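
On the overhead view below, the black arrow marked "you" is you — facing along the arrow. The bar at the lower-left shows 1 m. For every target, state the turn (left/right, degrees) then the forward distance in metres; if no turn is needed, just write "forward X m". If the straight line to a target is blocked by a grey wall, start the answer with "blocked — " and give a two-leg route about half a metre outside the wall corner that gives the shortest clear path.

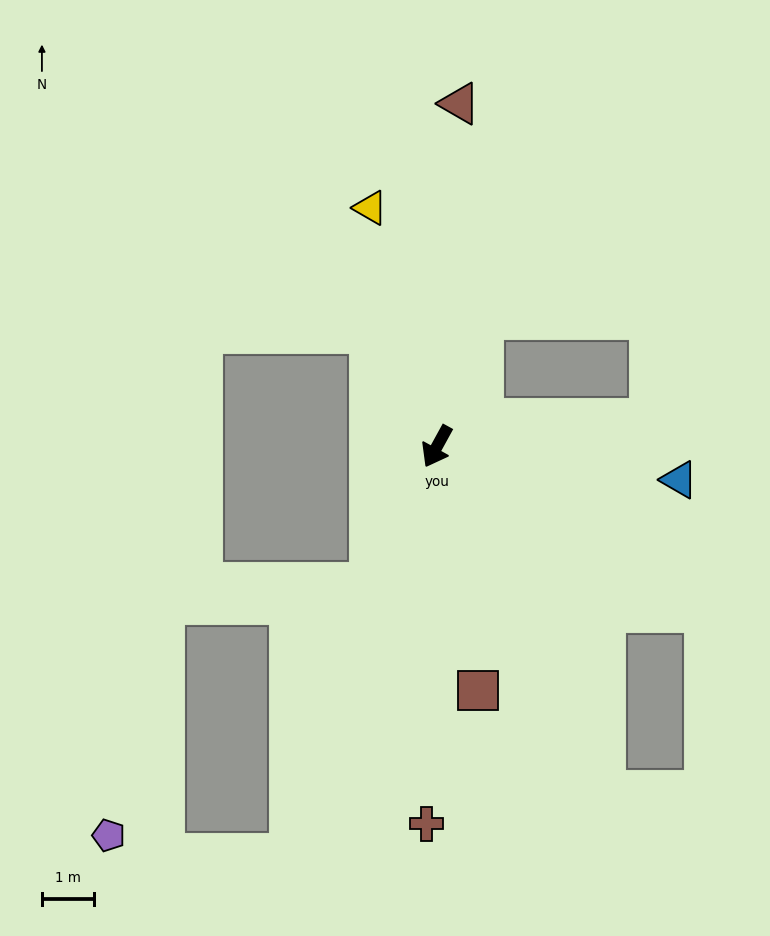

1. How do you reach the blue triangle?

turn left 111°, forward 4.7 m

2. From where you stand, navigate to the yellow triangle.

turn right 136°, forward 4.8 m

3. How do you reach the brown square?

turn left 38°, forward 4.8 m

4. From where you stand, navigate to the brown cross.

turn left 27°, forward 7.3 m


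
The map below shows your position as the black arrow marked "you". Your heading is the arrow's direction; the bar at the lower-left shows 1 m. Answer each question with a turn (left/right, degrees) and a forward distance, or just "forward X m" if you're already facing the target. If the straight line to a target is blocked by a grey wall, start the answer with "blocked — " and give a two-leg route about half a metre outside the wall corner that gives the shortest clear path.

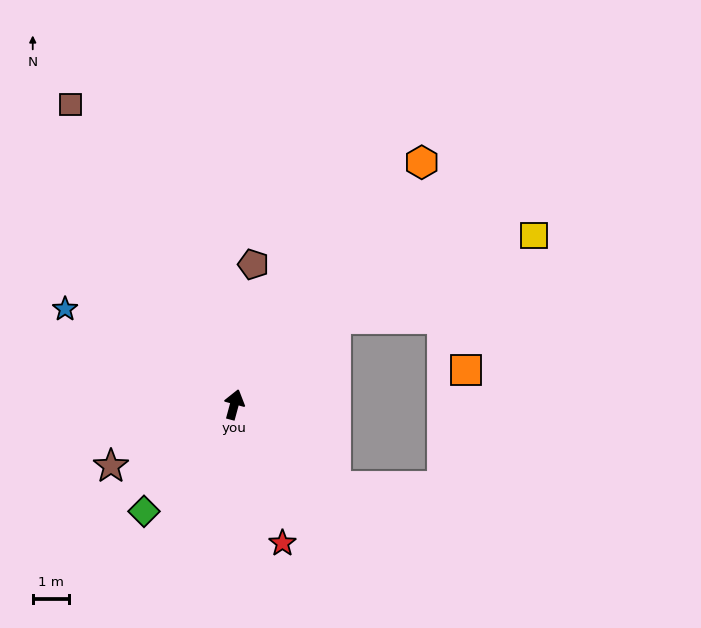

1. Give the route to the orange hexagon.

turn right 23°, forward 8.4 m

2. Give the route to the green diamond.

turn left 155°, forward 3.8 m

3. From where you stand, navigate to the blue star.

turn left 76°, forward 5.3 m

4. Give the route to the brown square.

turn left 44°, forward 9.3 m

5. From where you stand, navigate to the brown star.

turn left 132°, forward 3.8 m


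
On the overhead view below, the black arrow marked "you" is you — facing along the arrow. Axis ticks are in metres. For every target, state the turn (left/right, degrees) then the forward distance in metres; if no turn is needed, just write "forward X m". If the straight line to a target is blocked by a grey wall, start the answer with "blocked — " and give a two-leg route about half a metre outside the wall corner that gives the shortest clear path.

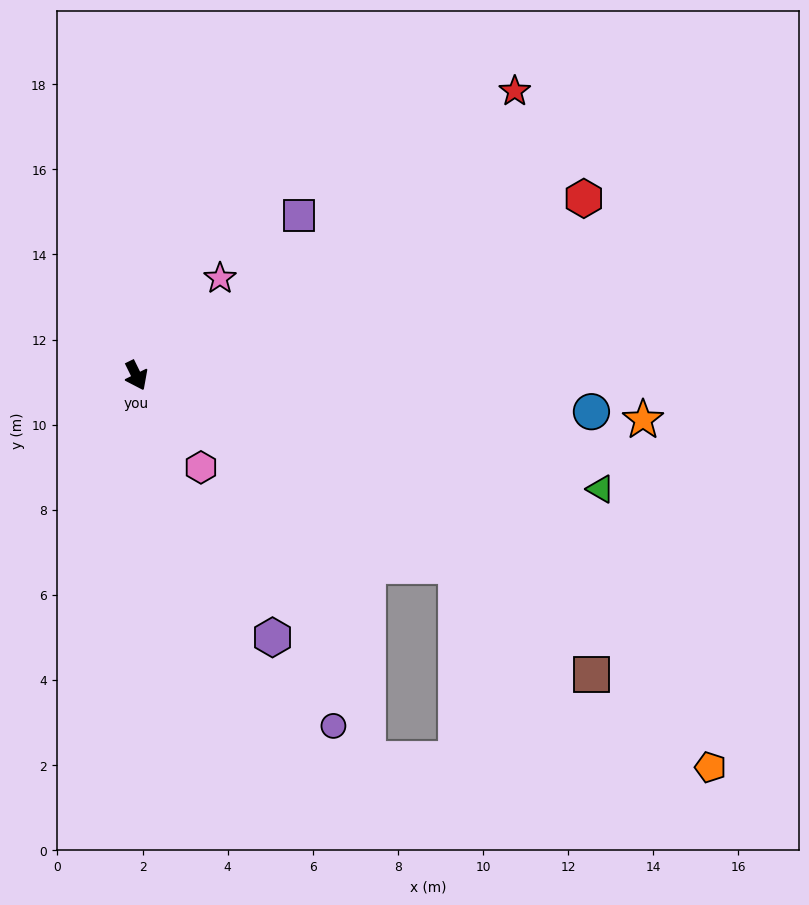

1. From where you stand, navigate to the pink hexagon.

turn left 9°, forward 2.6 m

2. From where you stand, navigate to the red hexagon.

turn left 85°, forward 11.3 m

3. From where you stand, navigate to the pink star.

turn left 113°, forward 3.0 m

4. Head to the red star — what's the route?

turn left 101°, forward 11.1 m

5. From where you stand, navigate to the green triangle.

turn left 50°, forward 11.2 m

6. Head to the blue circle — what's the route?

turn left 59°, forward 10.7 m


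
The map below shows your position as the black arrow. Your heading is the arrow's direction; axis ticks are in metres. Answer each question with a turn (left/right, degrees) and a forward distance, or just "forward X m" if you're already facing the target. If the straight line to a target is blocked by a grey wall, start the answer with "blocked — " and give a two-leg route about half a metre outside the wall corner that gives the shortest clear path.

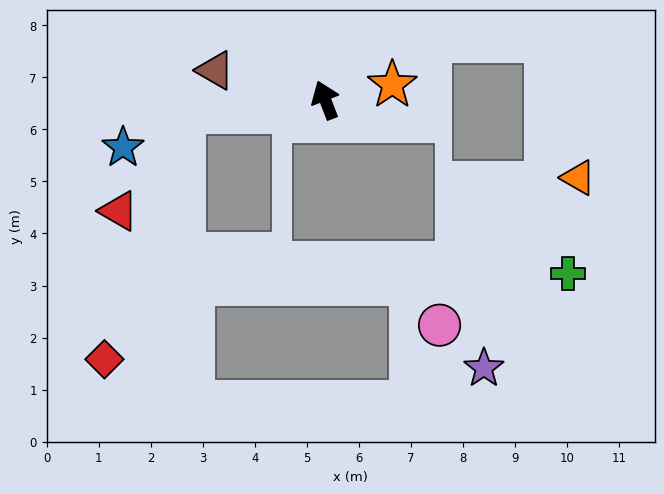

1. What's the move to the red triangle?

blocked — turn left 73°, forward 2.7 m, then turn left 53°, forward 2.3 m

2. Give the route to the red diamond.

blocked — turn left 73°, forward 2.7 m, then turn left 68°, forward 5.0 m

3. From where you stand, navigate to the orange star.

turn right 98°, forward 1.3 m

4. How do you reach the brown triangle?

turn left 54°, forward 2.2 m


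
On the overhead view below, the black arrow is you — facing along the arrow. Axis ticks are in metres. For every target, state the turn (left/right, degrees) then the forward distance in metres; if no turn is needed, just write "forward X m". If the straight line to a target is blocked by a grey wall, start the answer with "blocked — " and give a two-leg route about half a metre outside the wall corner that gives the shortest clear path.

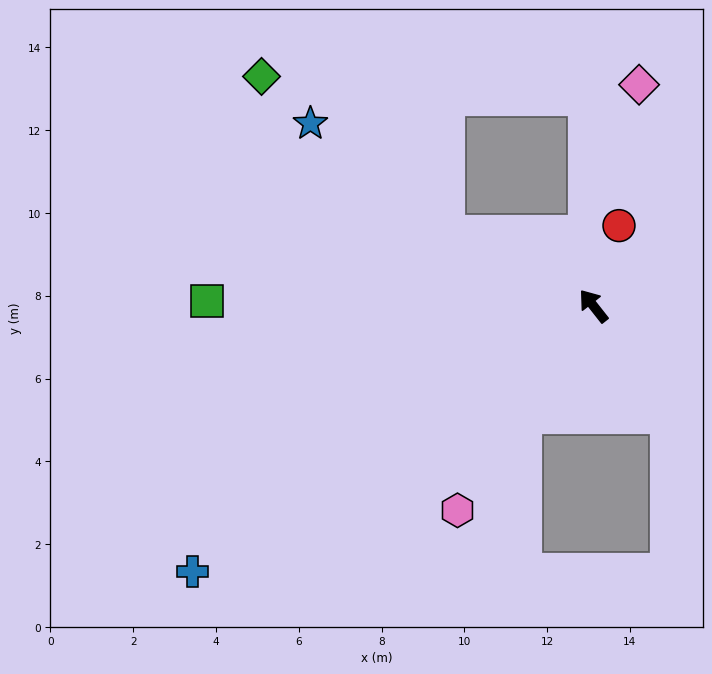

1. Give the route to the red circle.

turn right 56°, forward 2.0 m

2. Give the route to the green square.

turn left 51°, forward 9.3 m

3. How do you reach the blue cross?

turn left 85°, forward 11.6 m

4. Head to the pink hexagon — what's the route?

turn left 108°, forward 5.9 m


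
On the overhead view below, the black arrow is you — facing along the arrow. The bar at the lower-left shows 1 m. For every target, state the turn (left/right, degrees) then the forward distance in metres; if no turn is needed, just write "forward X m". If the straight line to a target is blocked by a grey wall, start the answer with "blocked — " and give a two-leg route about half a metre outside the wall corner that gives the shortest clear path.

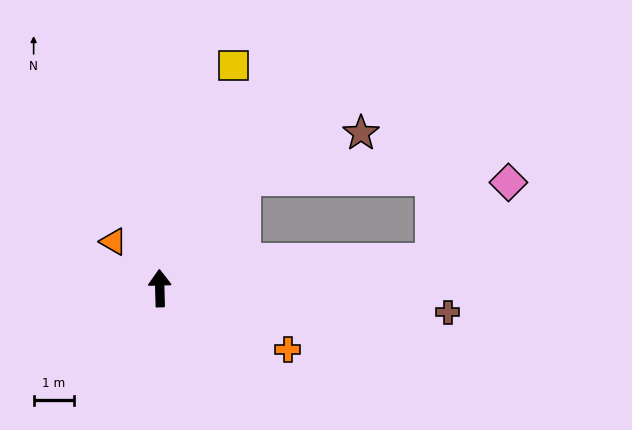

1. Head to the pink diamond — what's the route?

blocked — turn right 86°, forward 6.8 m, then turn left 40°, forward 2.7 m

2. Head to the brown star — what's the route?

blocked — turn right 39°, forward 3.4 m, then turn right 31°, forward 3.1 m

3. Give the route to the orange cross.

turn right 117°, forward 3.5 m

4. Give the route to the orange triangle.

turn left 43°, forward 1.6 m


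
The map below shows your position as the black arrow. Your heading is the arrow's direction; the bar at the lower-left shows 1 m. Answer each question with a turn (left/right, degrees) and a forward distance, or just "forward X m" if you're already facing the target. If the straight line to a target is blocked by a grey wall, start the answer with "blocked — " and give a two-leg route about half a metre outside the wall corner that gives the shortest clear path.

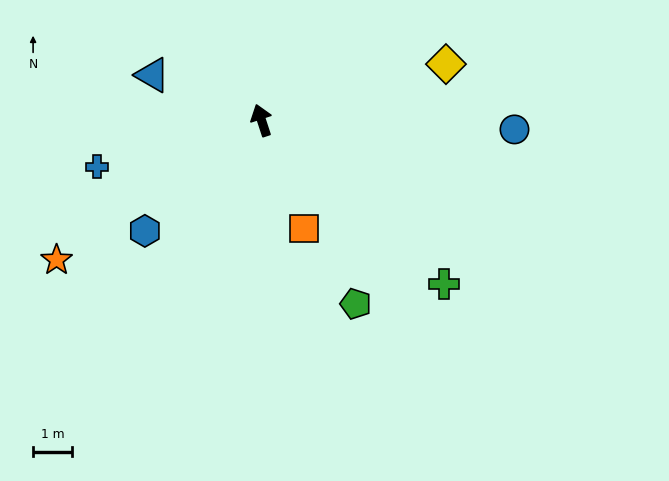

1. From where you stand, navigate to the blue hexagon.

turn left 115°, forward 4.1 m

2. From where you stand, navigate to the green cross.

turn right 150°, forward 6.3 m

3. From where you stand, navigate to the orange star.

turn left 106°, forward 6.4 m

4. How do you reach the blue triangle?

turn left 49°, forward 3.0 m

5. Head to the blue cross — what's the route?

turn left 88°, forward 4.4 m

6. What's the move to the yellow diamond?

turn right 91°, forward 5.0 m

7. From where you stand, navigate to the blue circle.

turn right 110°, forward 6.5 m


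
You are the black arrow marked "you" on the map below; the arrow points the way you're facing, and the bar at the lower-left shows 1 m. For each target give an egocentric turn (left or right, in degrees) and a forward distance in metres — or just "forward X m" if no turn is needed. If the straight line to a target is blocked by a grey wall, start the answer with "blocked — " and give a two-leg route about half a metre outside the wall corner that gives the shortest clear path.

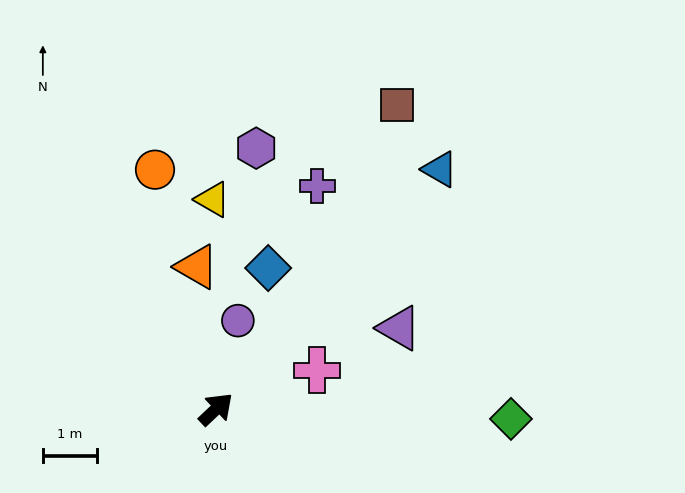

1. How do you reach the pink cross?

turn right 22°, forward 2.0 m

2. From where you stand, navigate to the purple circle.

turn left 33°, forward 1.7 m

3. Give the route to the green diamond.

turn right 45°, forward 5.5 m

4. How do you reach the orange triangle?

turn left 54°, forward 2.7 m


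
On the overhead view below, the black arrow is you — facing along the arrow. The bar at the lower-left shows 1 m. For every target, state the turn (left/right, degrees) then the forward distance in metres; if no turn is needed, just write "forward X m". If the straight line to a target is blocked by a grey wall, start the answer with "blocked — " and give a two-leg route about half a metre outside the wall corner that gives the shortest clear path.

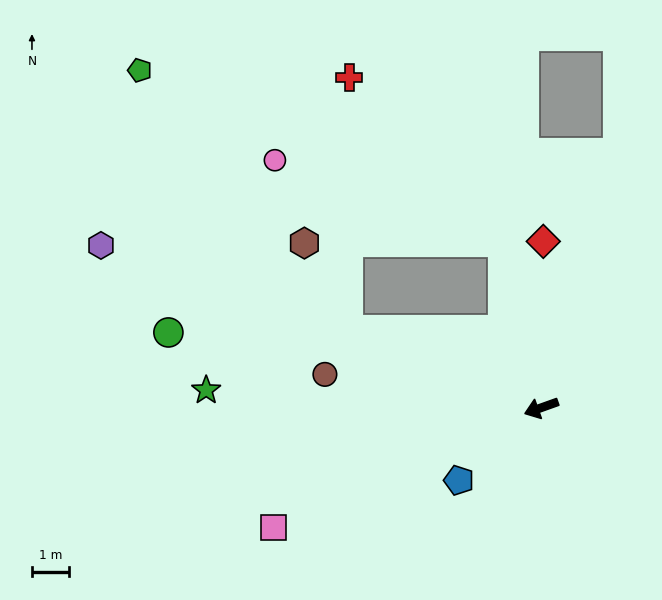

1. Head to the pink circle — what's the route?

blocked — turn right 97°, forward 4.6 m, then turn left 58°, forward 6.5 m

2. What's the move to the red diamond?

turn right 110°, forward 4.5 m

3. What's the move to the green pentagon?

blocked — turn right 97°, forward 4.6 m, then turn left 52°, forward 10.8 m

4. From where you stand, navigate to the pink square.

turn left 4°, forward 7.9 m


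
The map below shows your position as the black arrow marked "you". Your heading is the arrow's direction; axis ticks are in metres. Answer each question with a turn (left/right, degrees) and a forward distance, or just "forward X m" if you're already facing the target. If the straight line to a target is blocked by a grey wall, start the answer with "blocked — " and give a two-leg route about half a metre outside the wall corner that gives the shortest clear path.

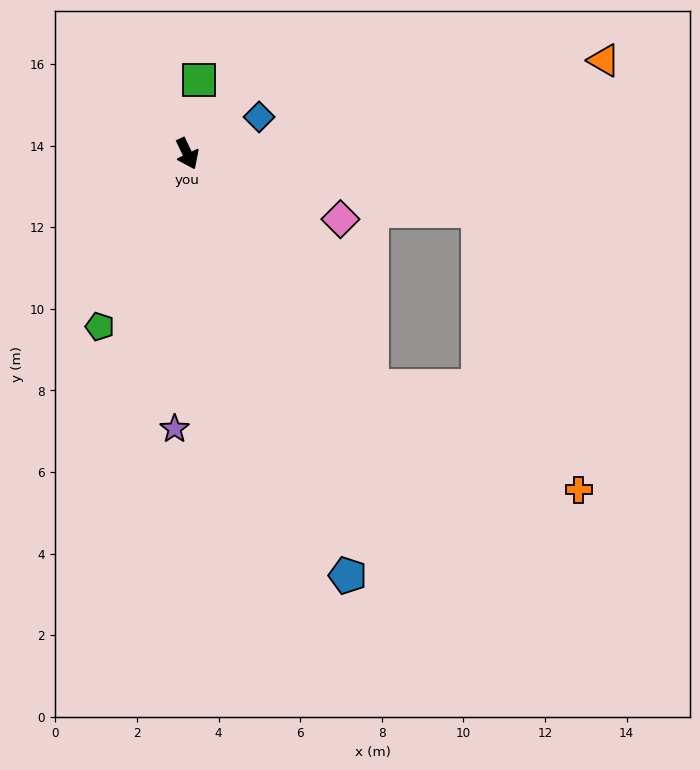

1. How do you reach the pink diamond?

turn left 41°, forward 4.1 m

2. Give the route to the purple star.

turn right 28°, forward 6.8 m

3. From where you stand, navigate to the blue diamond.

turn left 92°, forward 2.0 m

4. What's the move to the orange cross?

blocked — turn left 13°, forward 7.3 m, then turn left 25°, forward 5.7 m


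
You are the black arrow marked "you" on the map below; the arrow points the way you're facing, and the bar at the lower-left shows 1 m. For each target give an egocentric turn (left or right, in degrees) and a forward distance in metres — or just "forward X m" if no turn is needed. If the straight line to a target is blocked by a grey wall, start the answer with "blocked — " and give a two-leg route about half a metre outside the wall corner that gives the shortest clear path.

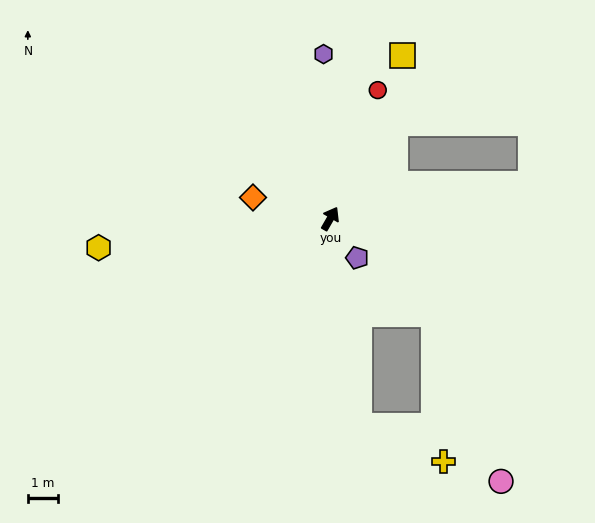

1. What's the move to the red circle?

turn left 10°, forward 4.5 m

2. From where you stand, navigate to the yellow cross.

blocked — turn right 142°, forward 6.9 m, then turn left 59°, forward 3.0 m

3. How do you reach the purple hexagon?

turn left 32°, forward 5.4 m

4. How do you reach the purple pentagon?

turn right 116°, forward 1.6 m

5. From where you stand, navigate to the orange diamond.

turn left 105°, forward 2.6 m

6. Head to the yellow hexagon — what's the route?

turn left 127°, forward 7.7 m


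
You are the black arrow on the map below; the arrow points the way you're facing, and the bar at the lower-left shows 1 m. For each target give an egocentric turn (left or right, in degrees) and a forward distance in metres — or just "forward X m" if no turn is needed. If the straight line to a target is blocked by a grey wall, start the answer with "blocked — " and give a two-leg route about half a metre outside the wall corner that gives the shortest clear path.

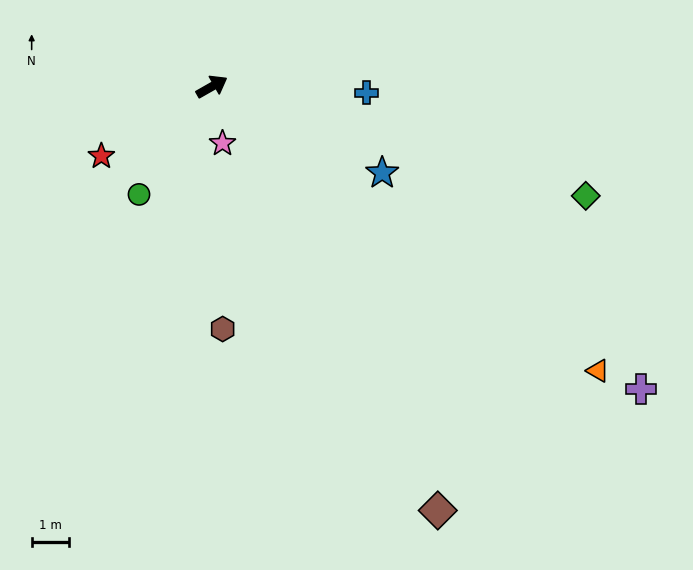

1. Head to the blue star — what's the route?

turn right 57°, forward 5.2 m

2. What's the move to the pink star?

turn right 109°, forward 1.6 m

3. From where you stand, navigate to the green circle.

turn right 154°, forward 3.5 m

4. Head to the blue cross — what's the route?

turn right 32°, forward 4.2 m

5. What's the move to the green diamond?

turn right 46°, forward 10.5 m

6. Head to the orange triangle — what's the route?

turn right 66°, forward 13.0 m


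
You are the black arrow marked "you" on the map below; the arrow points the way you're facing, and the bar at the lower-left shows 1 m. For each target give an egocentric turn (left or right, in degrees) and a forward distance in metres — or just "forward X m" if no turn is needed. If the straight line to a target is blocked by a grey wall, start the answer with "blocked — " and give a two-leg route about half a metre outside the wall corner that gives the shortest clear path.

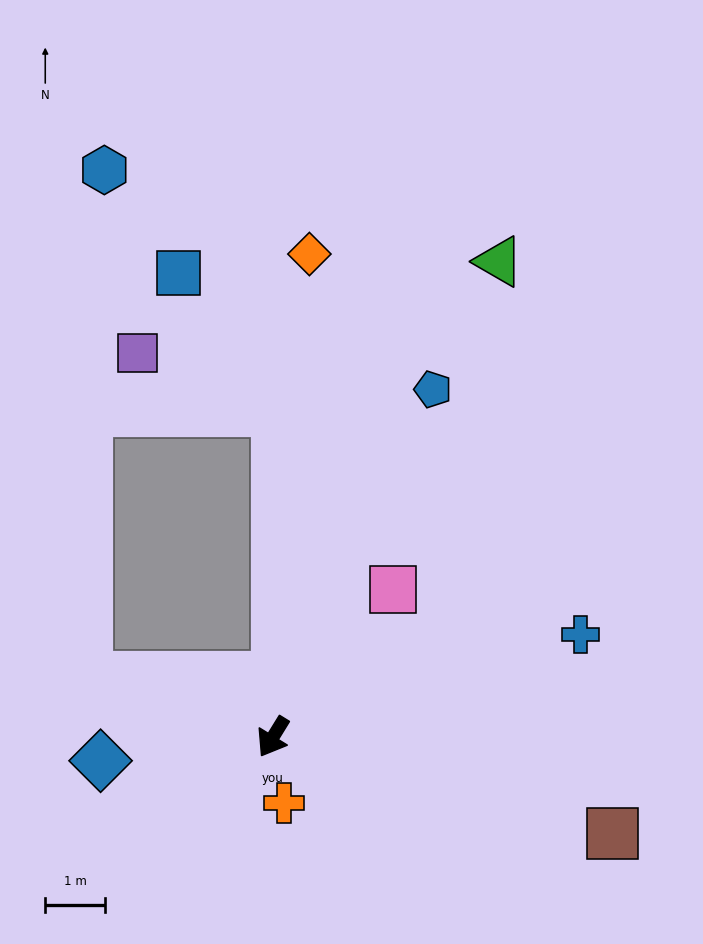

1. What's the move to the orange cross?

turn left 41°, forward 1.1 m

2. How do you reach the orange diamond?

turn right 153°, forward 8.1 m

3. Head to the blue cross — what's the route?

turn left 140°, forward 5.4 m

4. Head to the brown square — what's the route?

turn left 106°, forward 5.9 m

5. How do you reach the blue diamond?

turn right 51°, forward 2.9 m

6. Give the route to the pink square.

turn left 172°, forward 3.2 m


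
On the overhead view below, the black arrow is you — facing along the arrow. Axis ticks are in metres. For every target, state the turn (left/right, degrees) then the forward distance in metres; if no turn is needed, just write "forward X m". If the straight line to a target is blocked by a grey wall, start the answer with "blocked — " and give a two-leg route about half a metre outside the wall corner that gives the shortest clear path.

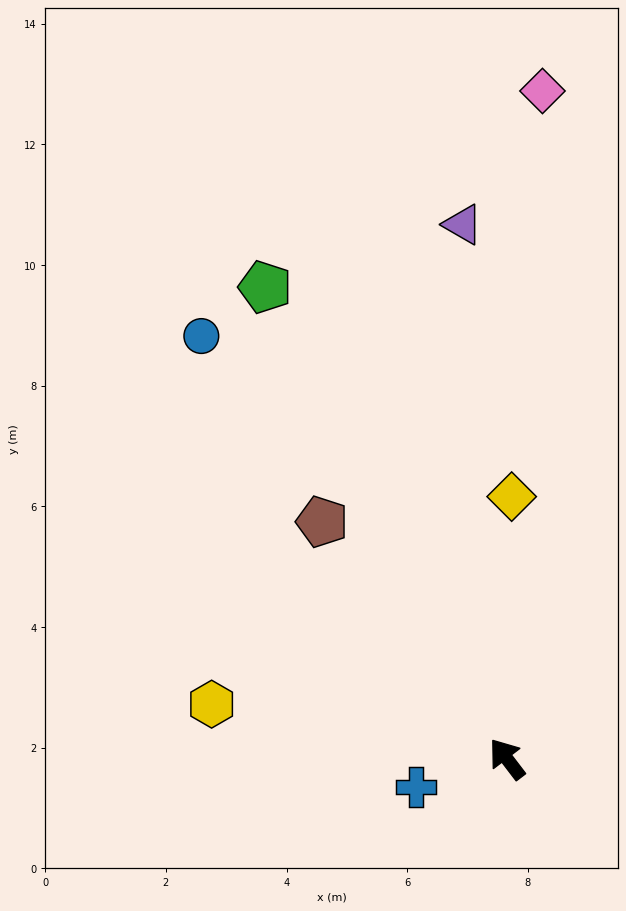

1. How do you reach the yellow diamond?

turn right 38°, forward 4.3 m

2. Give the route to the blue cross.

turn left 70°, forward 1.6 m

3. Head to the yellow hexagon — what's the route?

turn left 42°, forward 5.0 m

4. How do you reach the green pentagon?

turn right 10°, forward 8.8 m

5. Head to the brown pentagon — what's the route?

forward 5.0 m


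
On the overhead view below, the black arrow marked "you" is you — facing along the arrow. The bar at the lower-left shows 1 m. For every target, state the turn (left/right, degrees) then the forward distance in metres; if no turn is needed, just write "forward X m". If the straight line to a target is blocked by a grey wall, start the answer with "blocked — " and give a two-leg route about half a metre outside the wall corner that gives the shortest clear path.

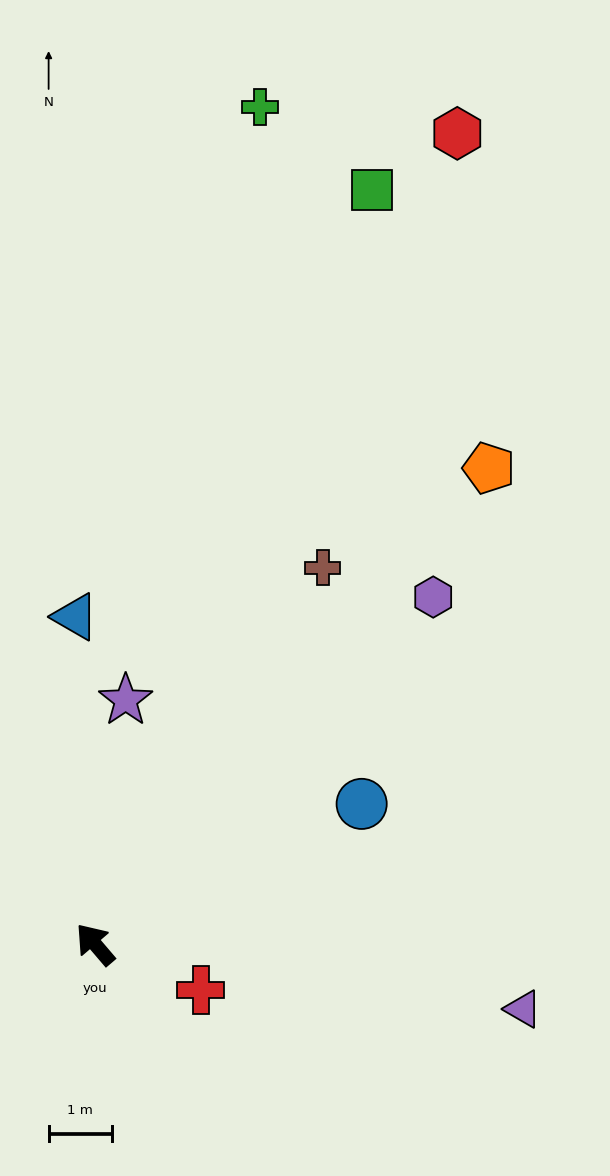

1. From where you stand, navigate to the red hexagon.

turn right 65°, forward 14.0 m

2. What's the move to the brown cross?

turn right 72°, forward 7.0 m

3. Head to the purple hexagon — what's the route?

turn right 85°, forward 7.7 m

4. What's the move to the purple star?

turn right 48°, forward 3.9 m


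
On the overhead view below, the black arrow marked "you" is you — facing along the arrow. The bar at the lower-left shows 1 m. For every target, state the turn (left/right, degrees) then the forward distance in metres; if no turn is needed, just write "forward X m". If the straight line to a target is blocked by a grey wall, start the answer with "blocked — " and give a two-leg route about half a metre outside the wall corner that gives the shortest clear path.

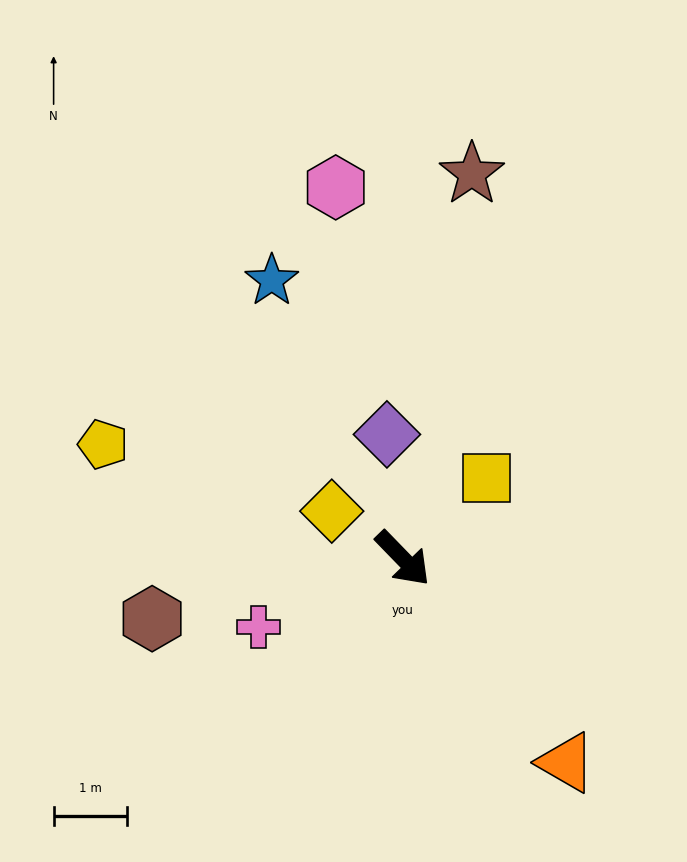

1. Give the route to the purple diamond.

turn left 143°, forward 1.7 m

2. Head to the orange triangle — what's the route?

turn right 5°, forward 3.6 m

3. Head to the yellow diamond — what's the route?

turn right 168°, forward 1.2 m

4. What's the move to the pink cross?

turn right 109°, forward 2.2 m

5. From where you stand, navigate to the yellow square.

turn left 90°, forward 1.6 m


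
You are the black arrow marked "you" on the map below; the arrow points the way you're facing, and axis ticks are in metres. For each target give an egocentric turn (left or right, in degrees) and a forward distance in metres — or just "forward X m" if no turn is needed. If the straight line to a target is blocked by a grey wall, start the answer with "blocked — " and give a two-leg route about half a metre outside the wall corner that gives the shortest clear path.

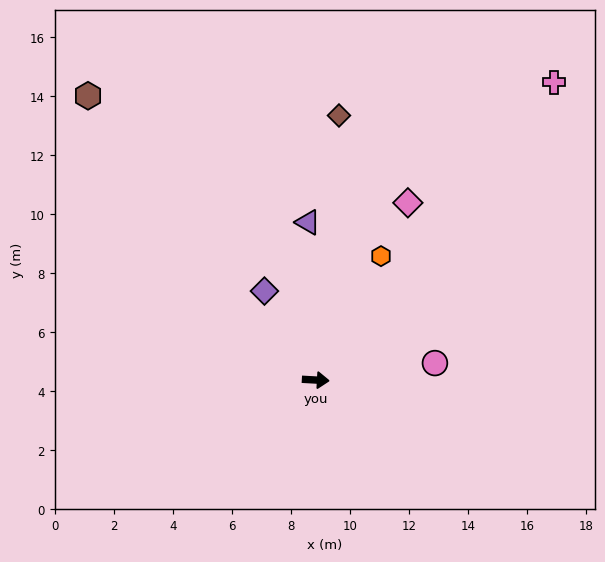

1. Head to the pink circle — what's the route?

turn left 11°, forward 4.1 m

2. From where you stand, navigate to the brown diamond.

turn left 88°, forward 9.0 m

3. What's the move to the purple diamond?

turn left 123°, forward 3.5 m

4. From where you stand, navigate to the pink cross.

turn left 54°, forward 12.9 m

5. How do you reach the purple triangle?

turn left 96°, forward 5.3 m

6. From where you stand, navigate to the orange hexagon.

turn left 65°, forward 4.7 m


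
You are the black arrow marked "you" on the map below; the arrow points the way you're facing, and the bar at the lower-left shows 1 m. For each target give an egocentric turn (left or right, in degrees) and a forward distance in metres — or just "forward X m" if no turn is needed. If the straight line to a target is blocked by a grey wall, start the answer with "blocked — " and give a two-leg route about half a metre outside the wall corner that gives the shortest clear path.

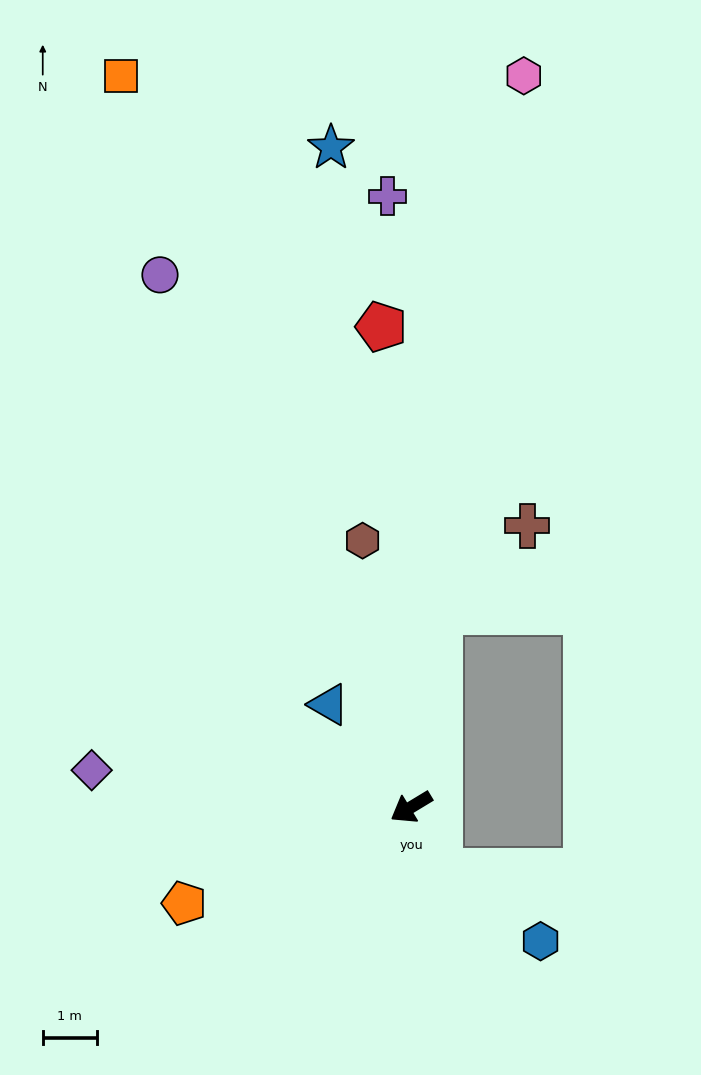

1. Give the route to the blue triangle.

turn right 82°, forward 2.4 m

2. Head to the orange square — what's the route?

turn right 100°, forward 14.6 m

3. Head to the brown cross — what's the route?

blocked — turn right 130°, forward 3.6 m, then turn right 36°, forward 2.3 m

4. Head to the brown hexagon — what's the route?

turn right 111°, forward 5.0 m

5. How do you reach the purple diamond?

turn right 38°, forward 6.0 m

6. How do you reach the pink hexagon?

turn right 130°, forward 13.7 m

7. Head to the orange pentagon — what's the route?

turn right 8°, forward 4.6 m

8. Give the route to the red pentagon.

turn right 118°, forward 8.9 m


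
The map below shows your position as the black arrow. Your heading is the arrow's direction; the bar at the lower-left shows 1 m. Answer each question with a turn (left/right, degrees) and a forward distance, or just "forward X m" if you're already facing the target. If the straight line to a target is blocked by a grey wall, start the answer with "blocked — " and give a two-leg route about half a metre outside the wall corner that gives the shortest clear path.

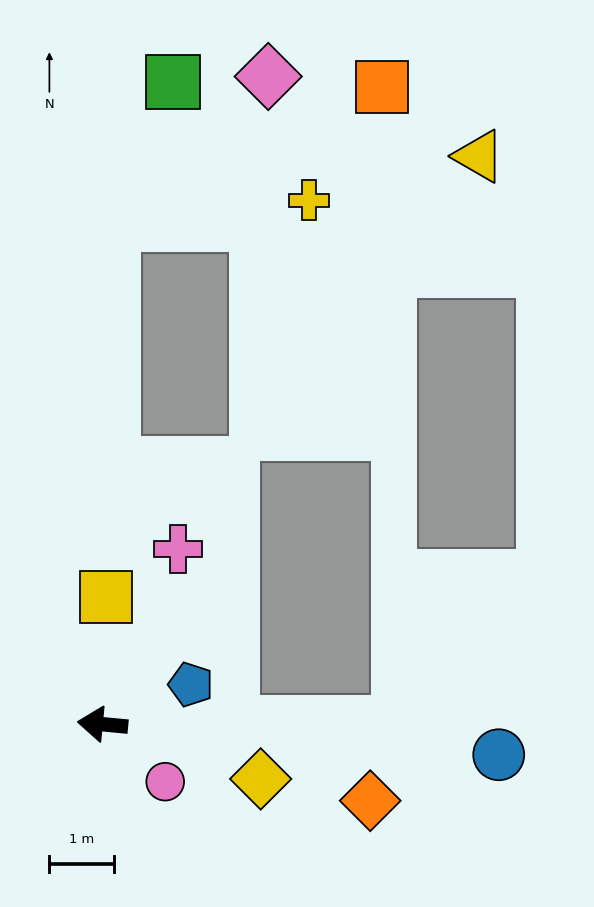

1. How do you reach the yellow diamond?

turn left 166°, forward 2.6 m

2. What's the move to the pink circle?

turn left 143°, forward 1.3 m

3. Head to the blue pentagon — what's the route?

turn right 150°, forward 1.5 m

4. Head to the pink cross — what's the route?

turn right 108°, forward 2.9 m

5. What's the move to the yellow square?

turn right 86°, forward 2.0 m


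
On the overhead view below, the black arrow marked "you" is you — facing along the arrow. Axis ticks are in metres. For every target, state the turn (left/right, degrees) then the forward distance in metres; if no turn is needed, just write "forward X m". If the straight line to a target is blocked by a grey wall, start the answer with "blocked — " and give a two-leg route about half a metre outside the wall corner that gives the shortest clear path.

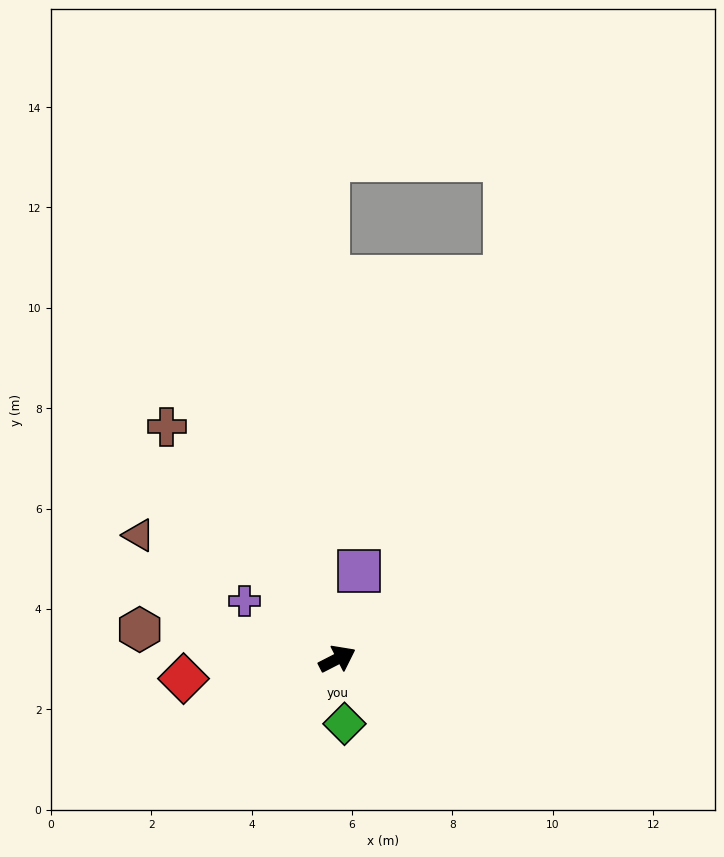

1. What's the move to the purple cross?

turn left 121°, forward 2.2 m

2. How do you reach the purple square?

turn left 49°, forward 1.8 m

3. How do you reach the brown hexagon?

turn left 144°, forward 4.0 m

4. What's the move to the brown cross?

turn left 99°, forward 5.7 m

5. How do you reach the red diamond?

turn left 160°, forward 3.1 m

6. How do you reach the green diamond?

turn right 111°, forward 1.3 m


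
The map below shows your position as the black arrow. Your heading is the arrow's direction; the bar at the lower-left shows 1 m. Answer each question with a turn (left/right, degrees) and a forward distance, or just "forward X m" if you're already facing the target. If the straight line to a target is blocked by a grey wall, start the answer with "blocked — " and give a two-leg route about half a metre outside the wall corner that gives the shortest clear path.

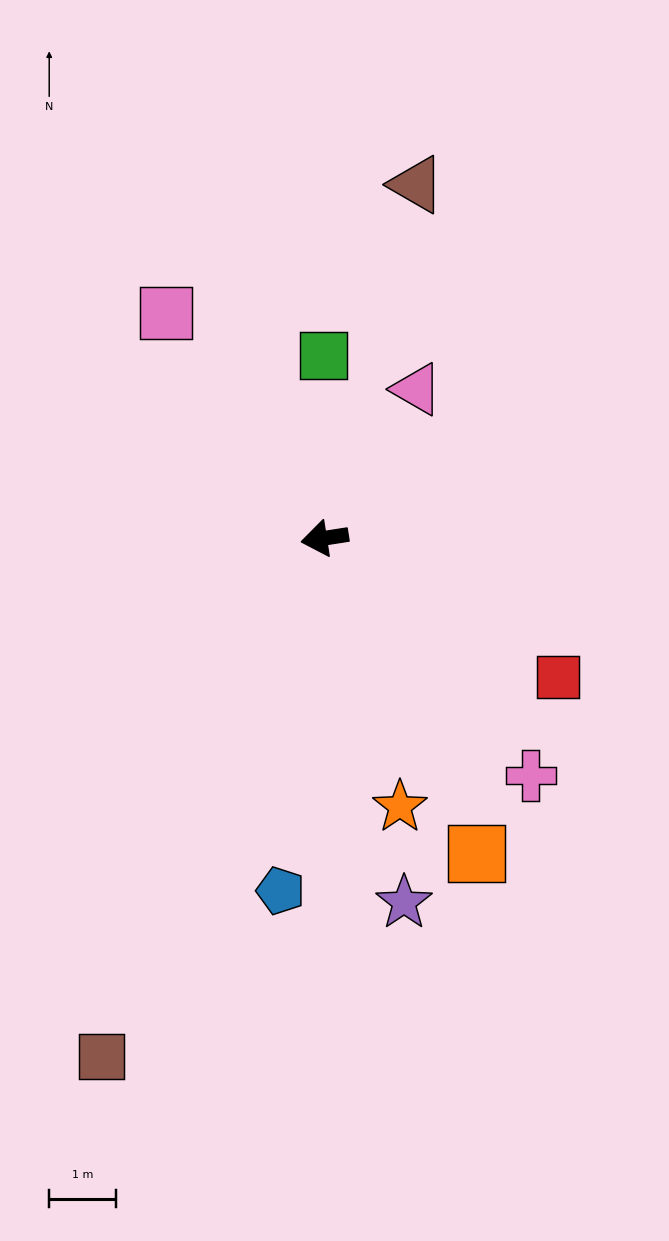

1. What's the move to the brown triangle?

turn right 113°, forward 5.4 m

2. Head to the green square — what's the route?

turn right 98°, forward 2.7 m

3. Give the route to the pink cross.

turn left 122°, forward 4.7 m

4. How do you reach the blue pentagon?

turn left 74°, forward 5.3 m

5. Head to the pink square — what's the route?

turn right 64°, forward 4.1 m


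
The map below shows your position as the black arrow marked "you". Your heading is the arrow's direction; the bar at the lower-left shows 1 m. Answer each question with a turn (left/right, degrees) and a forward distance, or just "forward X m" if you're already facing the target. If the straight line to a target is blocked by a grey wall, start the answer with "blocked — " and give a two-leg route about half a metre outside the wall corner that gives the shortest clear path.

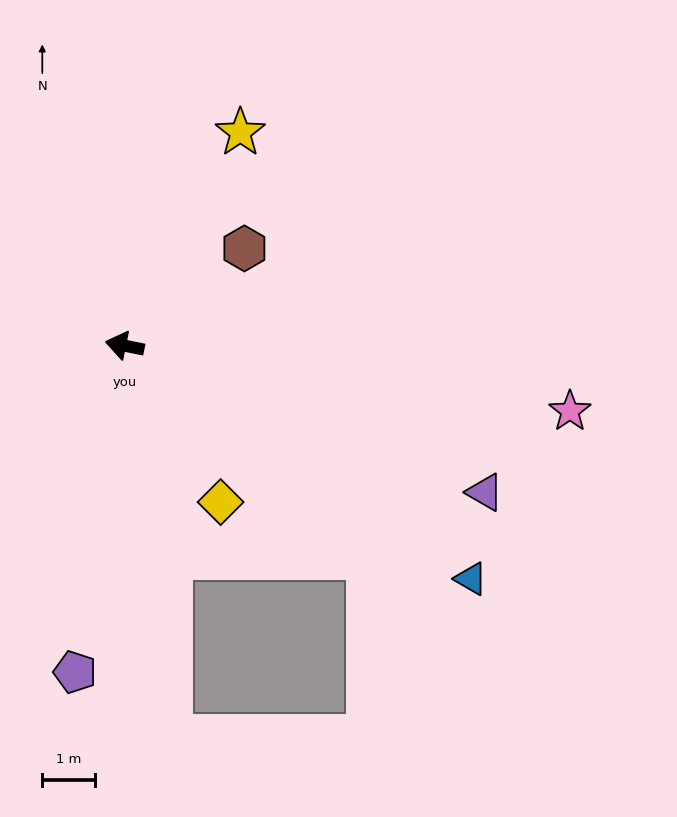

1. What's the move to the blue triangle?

turn left 158°, forward 7.9 m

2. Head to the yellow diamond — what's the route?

turn left 133°, forward 3.5 m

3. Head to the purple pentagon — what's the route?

turn left 93°, forward 6.2 m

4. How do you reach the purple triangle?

turn left 169°, forward 7.4 m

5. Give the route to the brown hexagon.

turn right 129°, forward 2.9 m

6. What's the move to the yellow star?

turn right 107°, forward 4.6 m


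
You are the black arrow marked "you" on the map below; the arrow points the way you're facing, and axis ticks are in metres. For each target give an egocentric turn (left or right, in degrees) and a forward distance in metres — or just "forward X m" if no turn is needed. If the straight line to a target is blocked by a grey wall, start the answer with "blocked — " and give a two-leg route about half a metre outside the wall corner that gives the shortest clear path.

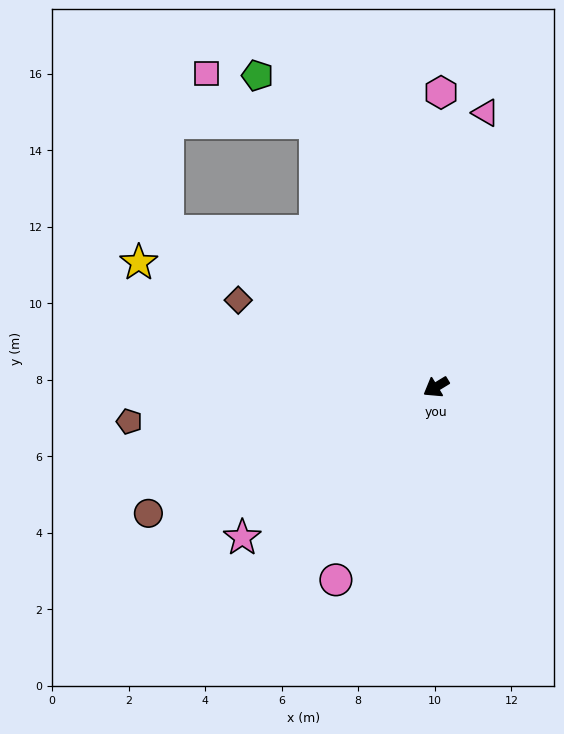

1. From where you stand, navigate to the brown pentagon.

turn right 25°, forward 8.1 m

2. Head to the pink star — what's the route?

turn left 7°, forward 6.4 m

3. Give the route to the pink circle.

turn left 31°, forward 5.7 m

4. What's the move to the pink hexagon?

turn right 122°, forward 7.7 m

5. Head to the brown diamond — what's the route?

turn right 55°, forward 5.6 m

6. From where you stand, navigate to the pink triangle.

turn right 132°, forward 7.3 m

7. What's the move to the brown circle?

turn right 8°, forward 8.2 m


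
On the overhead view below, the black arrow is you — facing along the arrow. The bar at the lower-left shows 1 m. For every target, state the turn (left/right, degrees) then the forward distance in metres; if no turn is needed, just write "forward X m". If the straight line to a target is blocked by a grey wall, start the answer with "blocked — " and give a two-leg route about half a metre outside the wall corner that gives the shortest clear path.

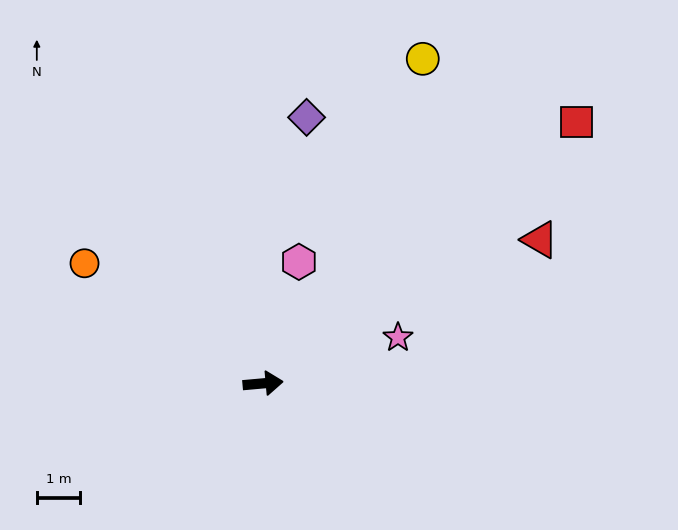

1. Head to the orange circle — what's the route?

turn left 141°, forward 4.9 m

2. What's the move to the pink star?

turn left 14°, forward 3.3 m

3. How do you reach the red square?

turn left 35°, forward 9.4 m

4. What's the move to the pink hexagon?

turn left 69°, forward 2.9 m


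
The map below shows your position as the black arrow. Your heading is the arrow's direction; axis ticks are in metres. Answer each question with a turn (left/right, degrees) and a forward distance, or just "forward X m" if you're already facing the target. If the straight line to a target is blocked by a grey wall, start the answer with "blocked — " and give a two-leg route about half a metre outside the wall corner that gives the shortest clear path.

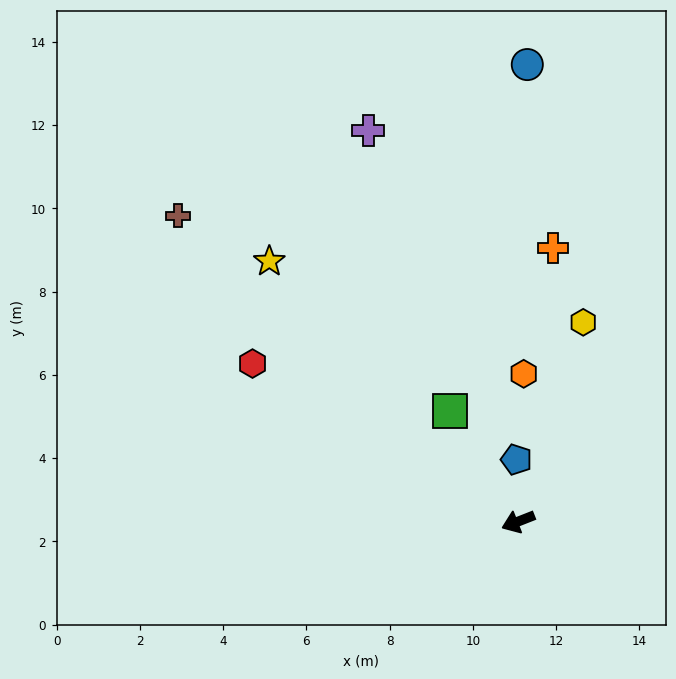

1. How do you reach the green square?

turn right 80°, forward 3.1 m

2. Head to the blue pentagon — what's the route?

turn right 110°, forward 1.5 m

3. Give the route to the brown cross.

turn right 63°, forward 11.0 m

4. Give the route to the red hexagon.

turn right 52°, forward 7.4 m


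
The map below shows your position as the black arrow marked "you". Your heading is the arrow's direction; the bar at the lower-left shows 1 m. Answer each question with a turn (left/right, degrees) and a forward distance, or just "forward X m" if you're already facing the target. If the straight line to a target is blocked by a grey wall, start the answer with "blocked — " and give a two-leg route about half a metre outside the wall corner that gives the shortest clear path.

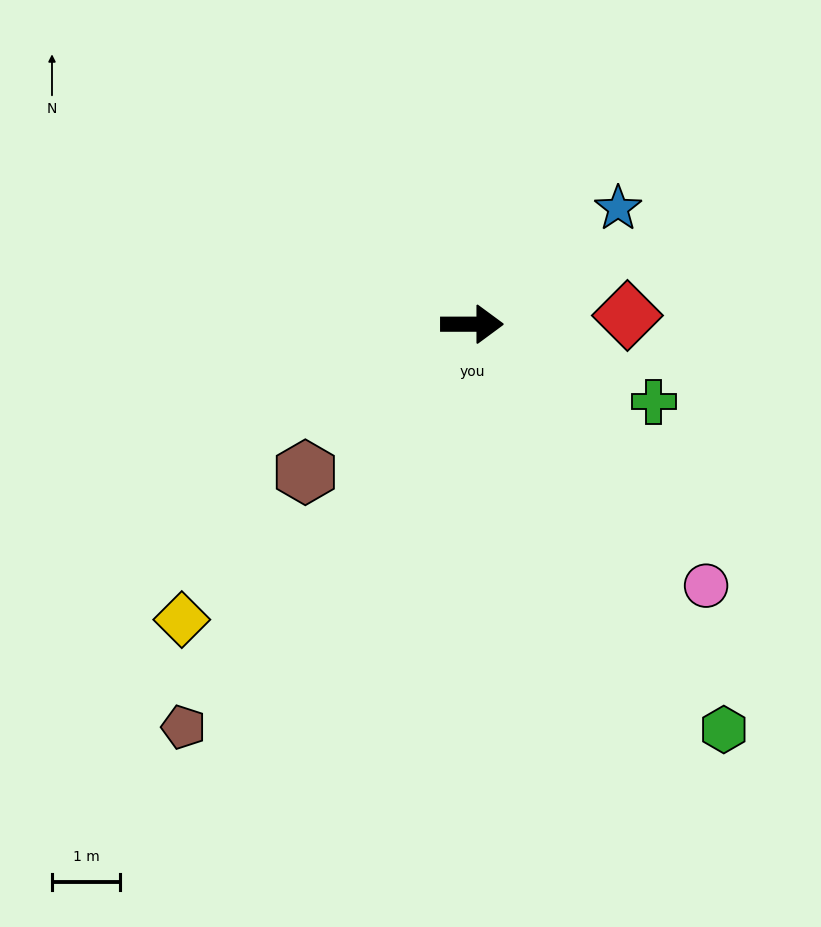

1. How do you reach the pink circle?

turn right 48°, forward 5.2 m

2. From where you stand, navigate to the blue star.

turn left 38°, forward 2.7 m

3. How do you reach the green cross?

turn right 23°, forward 2.9 m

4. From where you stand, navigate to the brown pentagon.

turn right 126°, forward 7.3 m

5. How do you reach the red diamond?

turn left 3°, forward 2.3 m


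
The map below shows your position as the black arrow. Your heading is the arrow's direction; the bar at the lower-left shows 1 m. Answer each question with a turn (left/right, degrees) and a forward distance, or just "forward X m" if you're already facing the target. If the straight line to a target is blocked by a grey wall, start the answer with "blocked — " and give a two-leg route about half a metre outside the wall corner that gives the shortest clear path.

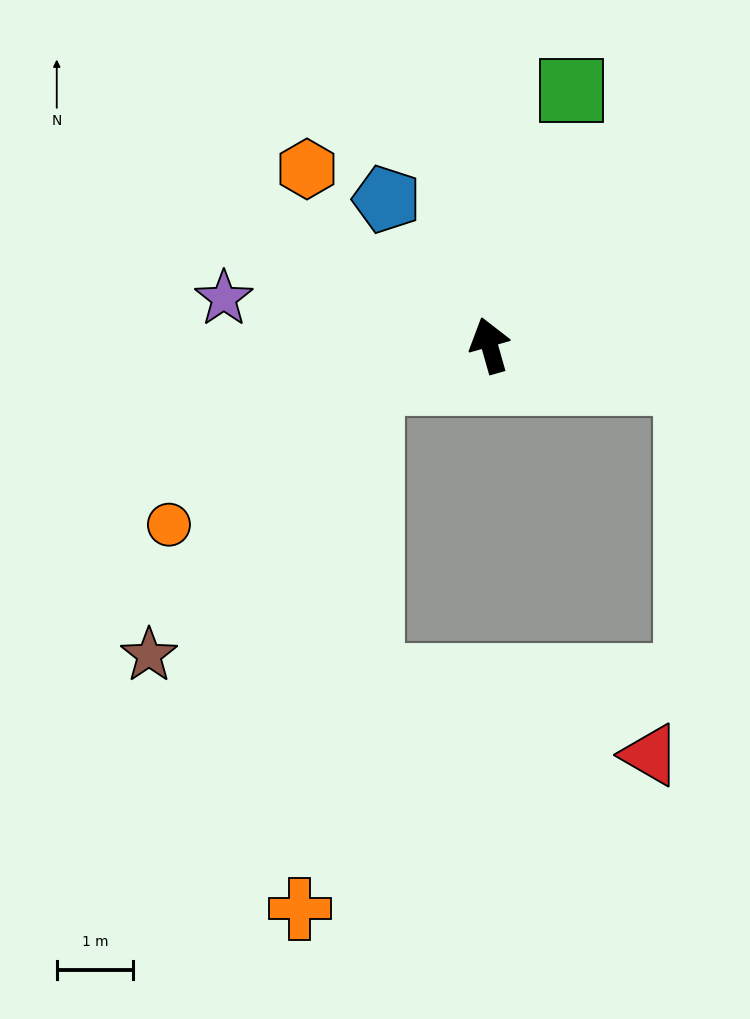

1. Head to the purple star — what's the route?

turn left 64°, forward 3.5 m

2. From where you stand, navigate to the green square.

turn right 34°, forward 3.5 m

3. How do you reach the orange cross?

blocked — turn left 92°, forward 1.6 m, then turn left 64°, forward 7.0 m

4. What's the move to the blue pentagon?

turn left 19°, forward 2.3 m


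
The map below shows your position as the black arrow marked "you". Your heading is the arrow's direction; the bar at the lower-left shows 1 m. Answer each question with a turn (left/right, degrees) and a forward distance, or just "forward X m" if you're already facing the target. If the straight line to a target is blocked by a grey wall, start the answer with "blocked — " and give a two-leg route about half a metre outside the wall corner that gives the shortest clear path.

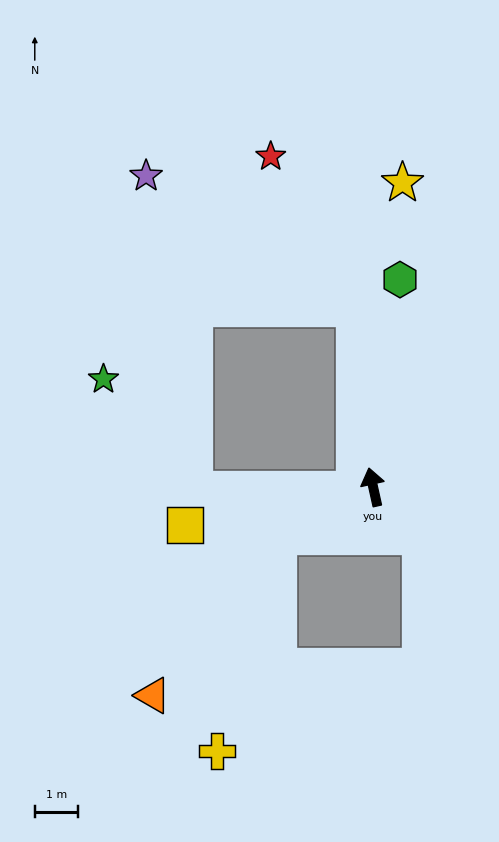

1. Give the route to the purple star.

blocked — turn right 7°, forward 4.1 m, then turn left 52°, forward 5.7 m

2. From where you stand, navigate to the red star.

blocked — turn right 7°, forward 4.1 m, then turn left 23°, forward 4.0 m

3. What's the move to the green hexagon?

turn right 20°, forward 4.8 m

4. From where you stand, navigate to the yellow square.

turn left 89°, forward 4.4 m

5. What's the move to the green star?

blocked — turn left 78°, forward 4.1 m, then turn right 51°, forward 3.3 m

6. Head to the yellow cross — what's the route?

blocked — turn left 105°, forward 2.5 m, then turn left 47°, forward 5.2 m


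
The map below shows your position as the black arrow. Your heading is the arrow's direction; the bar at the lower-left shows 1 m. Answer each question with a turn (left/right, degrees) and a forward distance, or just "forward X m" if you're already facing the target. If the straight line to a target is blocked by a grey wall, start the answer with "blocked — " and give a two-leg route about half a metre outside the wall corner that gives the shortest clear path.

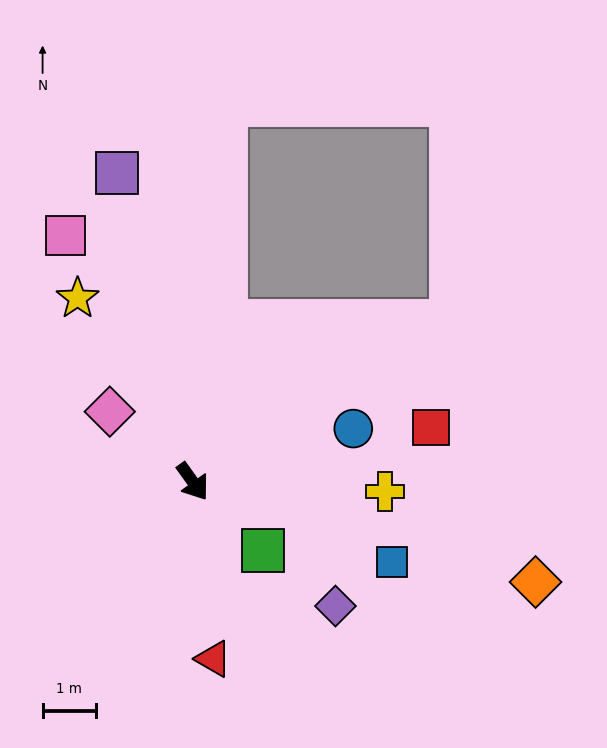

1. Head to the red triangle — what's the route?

turn right 29°, forward 3.4 m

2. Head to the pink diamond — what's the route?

turn right 166°, forward 2.0 m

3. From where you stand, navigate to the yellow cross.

turn left 51°, forward 3.6 m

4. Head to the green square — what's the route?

turn left 10°, forward 1.9 m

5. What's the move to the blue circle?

turn left 73°, forward 3.2 m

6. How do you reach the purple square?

turn left 158°, forward 6.0 m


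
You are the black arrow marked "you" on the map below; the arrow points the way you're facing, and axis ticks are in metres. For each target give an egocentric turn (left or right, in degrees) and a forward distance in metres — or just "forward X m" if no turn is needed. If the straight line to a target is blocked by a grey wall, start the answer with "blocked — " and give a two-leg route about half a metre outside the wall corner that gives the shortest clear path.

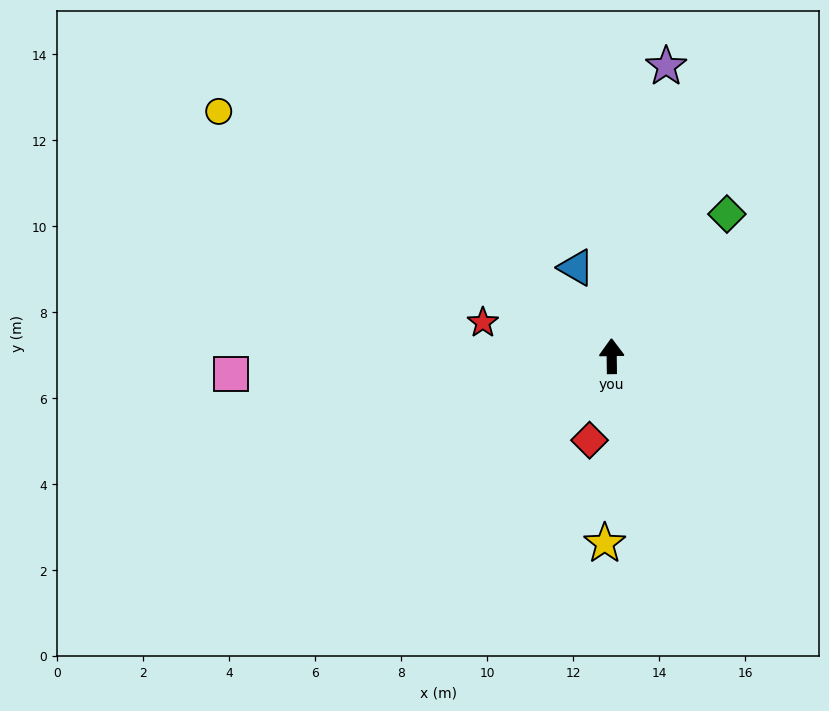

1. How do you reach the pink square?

turn left 92°, forward 8.9 m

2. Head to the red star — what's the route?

turn left 75°, forward 3.1 m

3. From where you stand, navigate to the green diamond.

turn right 40°, forward 4.3 m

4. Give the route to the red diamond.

turn left 164°, forward 2.0 m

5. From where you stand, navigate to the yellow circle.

turn left 57°, forward 10.8 m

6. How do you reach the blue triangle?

turn left 21°, forward 2.2 m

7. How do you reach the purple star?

turn right 11°, forward 6.9 m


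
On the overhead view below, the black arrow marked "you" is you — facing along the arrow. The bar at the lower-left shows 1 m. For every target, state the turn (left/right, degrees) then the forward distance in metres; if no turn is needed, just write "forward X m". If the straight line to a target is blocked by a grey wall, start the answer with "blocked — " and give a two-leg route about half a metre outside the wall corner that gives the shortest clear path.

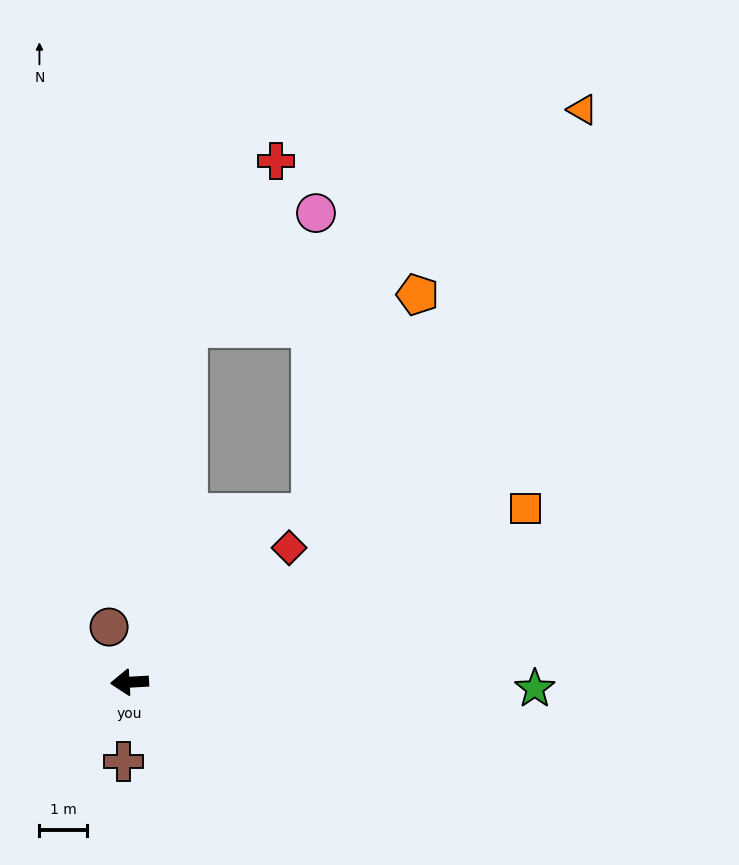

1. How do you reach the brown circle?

turn right 73°, forward 1.2 m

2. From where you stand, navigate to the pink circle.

blocked — turn right 103°, forward 7.6 m, then turn right 39°, forward 3.6 m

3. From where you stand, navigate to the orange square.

turn right 160°, forward 9.2 m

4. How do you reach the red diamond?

turn right 143°, forward 4.4 m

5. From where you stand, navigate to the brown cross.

turn left 82°, forward 1.7 m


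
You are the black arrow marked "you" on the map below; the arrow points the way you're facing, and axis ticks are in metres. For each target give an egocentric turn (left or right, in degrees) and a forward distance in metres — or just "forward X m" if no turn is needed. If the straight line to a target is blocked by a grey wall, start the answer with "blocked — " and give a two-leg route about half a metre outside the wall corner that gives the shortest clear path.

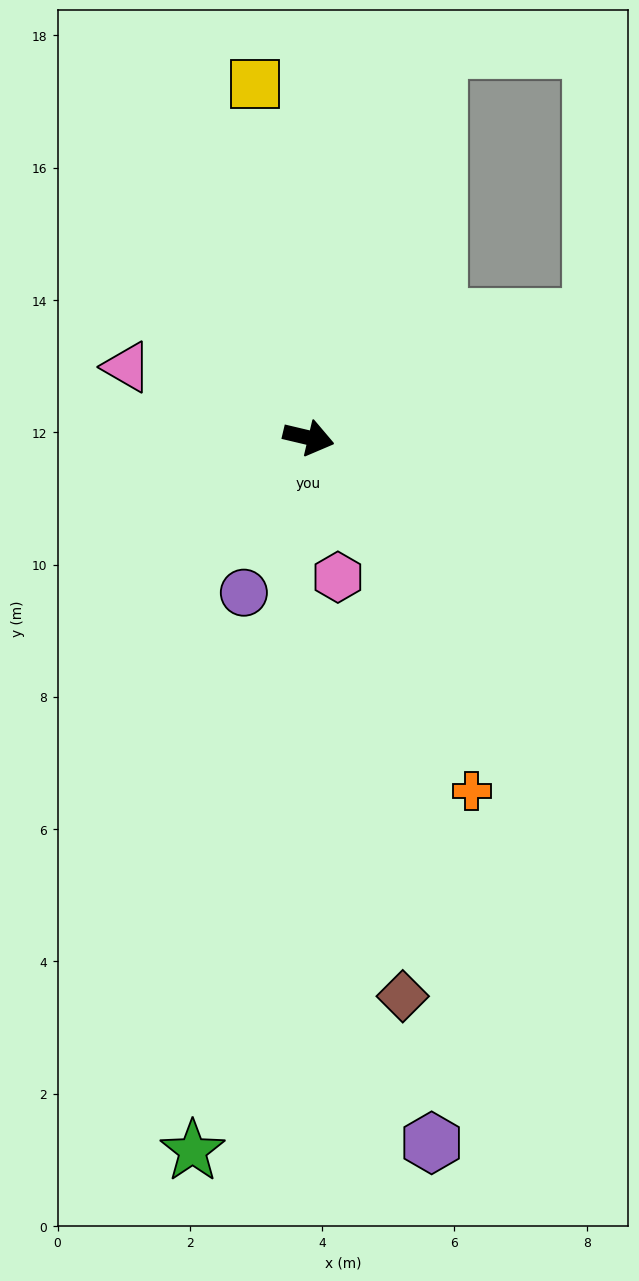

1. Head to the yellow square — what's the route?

turn left 112°, forward 5.4 m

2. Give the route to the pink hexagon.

turn right 65°, forward 2.2 m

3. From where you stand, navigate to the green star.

turn right 86°, forward 10.9 m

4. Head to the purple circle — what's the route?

turn right 99°, forward 2.5 m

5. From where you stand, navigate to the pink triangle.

turn left 172°, forward 2.9 m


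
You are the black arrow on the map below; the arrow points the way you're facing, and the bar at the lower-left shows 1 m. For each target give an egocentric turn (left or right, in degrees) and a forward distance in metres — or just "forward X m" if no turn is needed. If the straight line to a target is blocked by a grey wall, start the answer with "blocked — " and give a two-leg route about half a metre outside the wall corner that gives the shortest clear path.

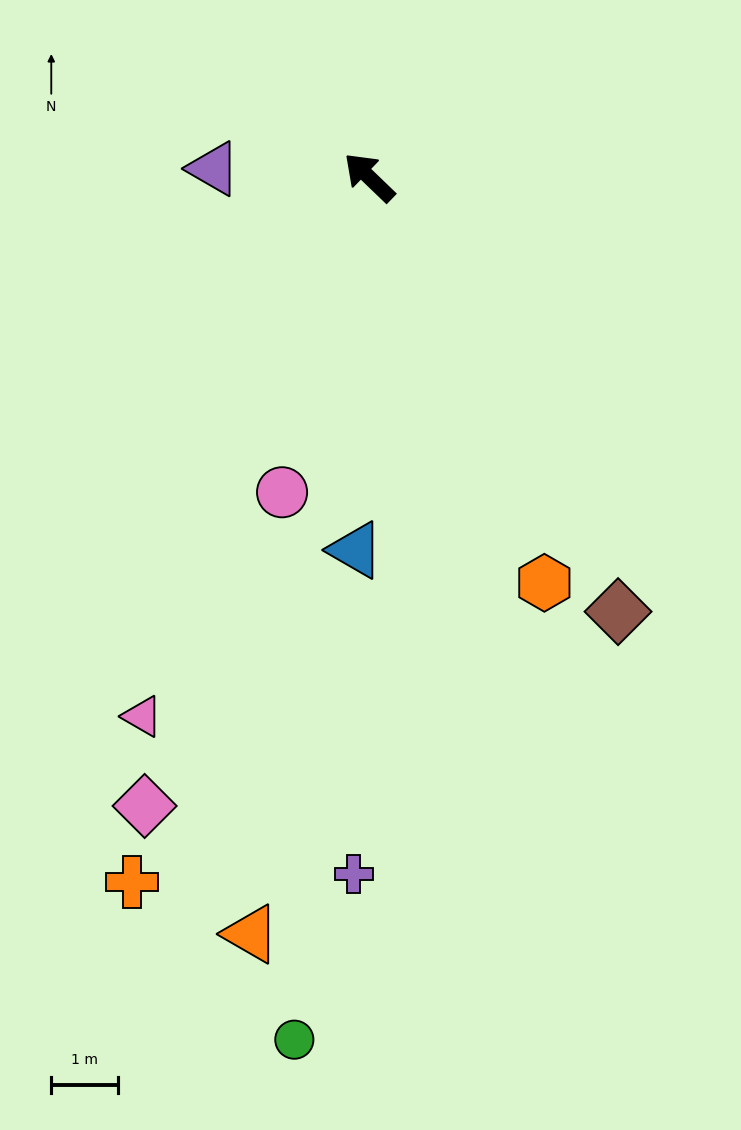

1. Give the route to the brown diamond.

turn left 164°, forward 7.5 m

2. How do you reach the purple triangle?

turn left 41°, forward 2.3 m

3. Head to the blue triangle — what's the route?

turn left 132°, forward 5.6 m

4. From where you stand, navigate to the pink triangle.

turn left 111°, forward 8.8 m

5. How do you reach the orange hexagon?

turn left 157°, forward 6.6 m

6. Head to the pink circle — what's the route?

turn left 118°, forward 4.9 m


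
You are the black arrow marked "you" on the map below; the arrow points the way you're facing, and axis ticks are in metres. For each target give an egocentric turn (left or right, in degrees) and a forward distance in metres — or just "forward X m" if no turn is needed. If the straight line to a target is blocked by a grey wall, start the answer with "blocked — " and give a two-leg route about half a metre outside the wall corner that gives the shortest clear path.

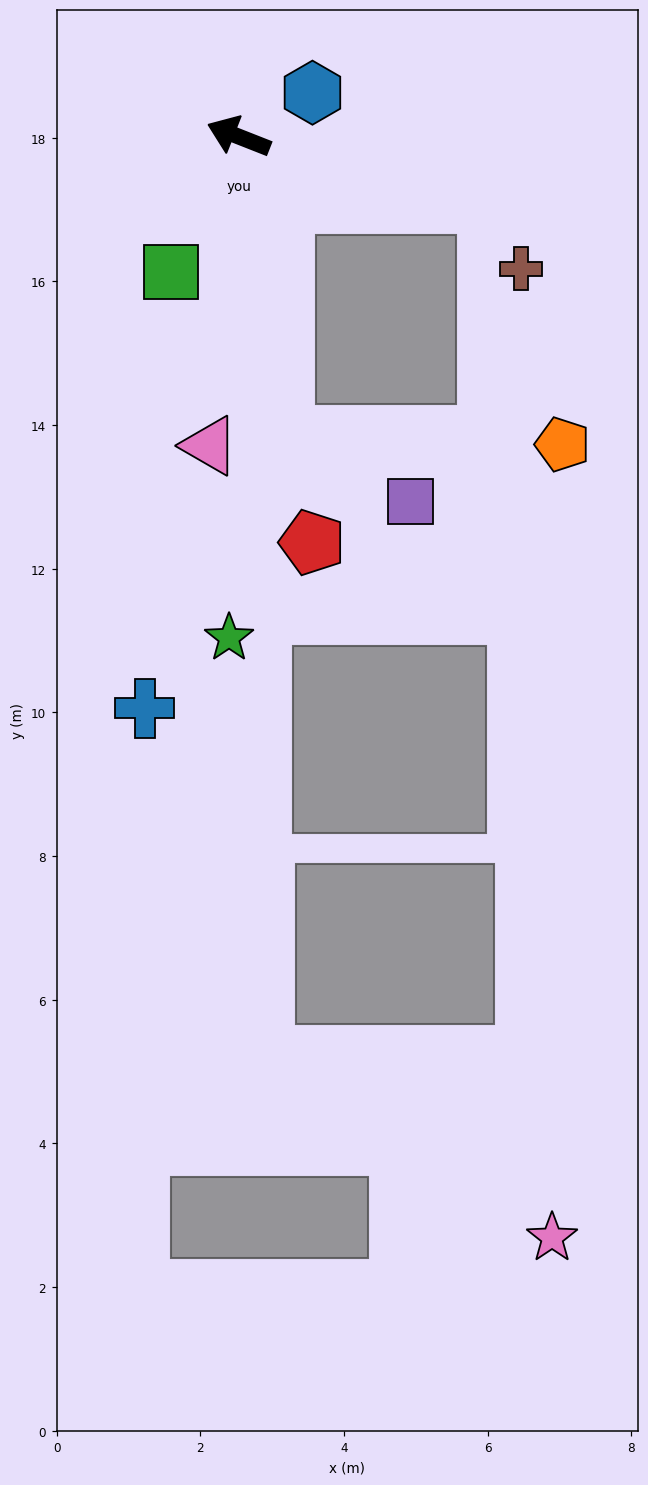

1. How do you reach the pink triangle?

turn left 106°, forward 4.3 m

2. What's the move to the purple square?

blocked — turn left 120°, forward 4.2 m, then turn left 54°, forward 2.0 m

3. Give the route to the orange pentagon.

blocked — turn left 120°, forward 4.2 m, then turn left 80°, forward 3.9 m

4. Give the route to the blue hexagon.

turn right 128°, forward 1.2 m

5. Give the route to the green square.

turn left 85°, forward 2.1 m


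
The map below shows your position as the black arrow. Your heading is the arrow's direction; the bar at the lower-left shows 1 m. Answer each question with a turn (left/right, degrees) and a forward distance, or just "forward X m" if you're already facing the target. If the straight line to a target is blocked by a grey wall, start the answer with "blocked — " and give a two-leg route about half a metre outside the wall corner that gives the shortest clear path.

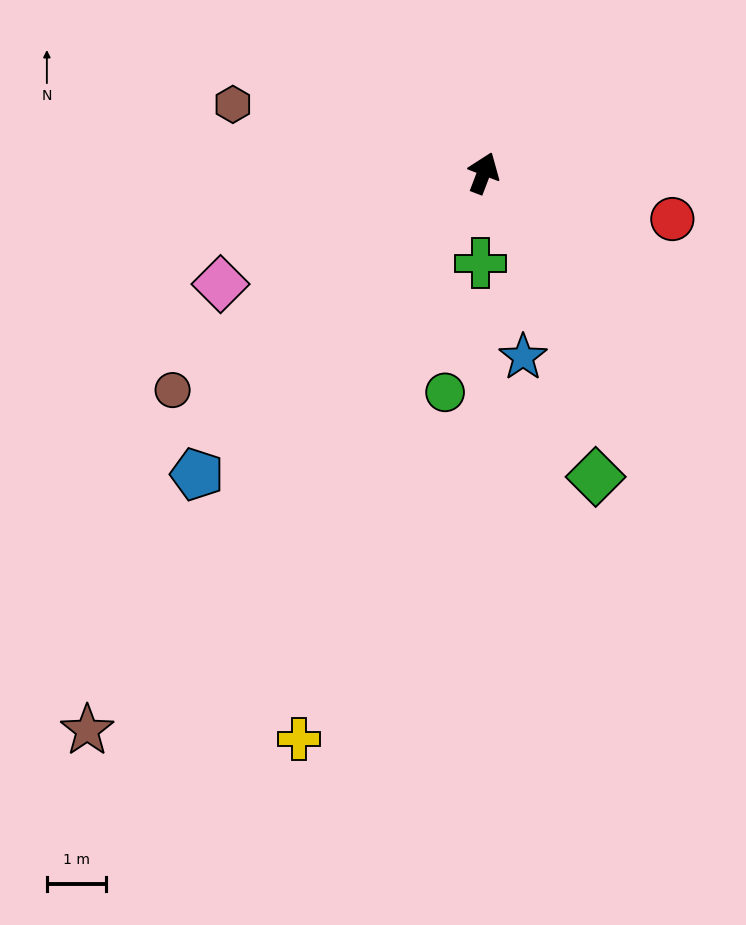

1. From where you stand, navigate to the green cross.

turn right 161°, forward 1.5 m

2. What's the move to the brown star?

turn left 165°, forward 11.5 m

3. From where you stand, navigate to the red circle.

turn right 83°, forward 3.3 m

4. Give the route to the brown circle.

turn left 146°, forward 6.4 m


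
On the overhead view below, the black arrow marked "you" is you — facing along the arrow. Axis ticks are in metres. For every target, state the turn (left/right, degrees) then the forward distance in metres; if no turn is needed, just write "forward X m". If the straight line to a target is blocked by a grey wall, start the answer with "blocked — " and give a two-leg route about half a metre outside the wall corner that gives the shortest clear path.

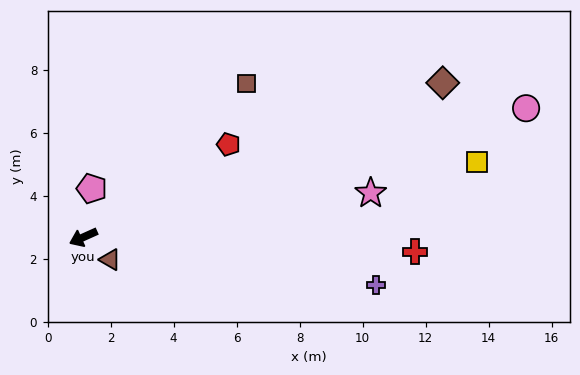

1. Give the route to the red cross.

turn left 153°, forward 10.5 m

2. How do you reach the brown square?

turn right 161°, forward 7.1 m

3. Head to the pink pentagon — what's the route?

turn right 124°, forward 1.6 m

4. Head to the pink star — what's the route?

turn left 165°, forward 9.2 m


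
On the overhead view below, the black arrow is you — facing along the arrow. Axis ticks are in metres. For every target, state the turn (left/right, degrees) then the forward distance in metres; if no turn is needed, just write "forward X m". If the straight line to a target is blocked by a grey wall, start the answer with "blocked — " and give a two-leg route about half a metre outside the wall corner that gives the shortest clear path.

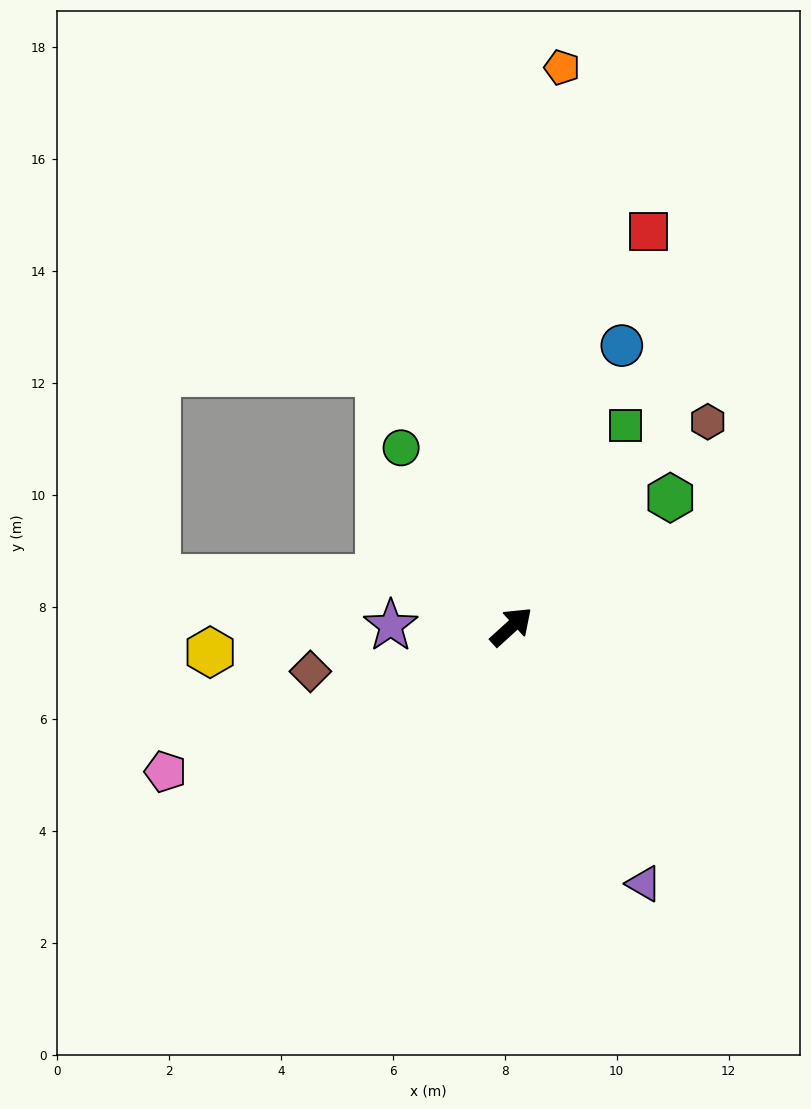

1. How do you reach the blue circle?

turn left 26°, forward 5.4 m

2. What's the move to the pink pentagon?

turn left 160°, forward 6.7 m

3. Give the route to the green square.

turn left 18°, forward 4.1 m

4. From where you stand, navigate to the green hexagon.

turn right 3°, forward 3.7 m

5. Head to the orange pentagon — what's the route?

turn left 43°, forward 10.0 m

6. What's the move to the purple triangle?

turn right 105°, forward 5.2 m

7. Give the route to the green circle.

turn left 79°, forward 3.8 m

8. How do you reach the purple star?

turn left 137°, forward 2.2 m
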